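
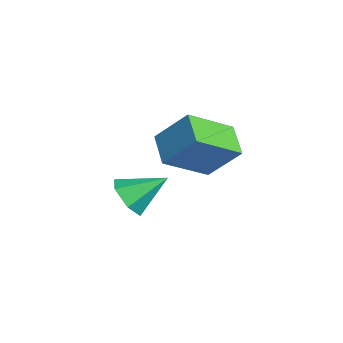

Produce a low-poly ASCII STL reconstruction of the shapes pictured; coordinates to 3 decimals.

solid 
facet normal -0.377 -0.567 -0.733
outer loop
vertex -1.724 2.437 -1.353
vertex -2.903 2.484 -0.782
vertex -2.164 4.076 -2.394
endloop
endfacet
facet normal 0.899 -0.036 -0.436
outer loop
vertex -1.537 5.016 -1.178
vertex -1.724 2.437 -1.353
vertex -2.164 4.076 -2.394
endloop
endfacet
facet normal -0.377 -0.567 -0.733
outer loop
vertex -2.164 4.076 -2.394
vertex -2.903 2.484 -0.782
vertex -3.342 4.122 -1.823
endloop
endfacet
facet normal -0.221 0.823 -0.523
outer loop
vertex -3.342 4.122 -1.823
vertex -1.537 5.016 -1.178
vertex -2.164 4.076 -2.394
endloop
endfacet
facet normal 0.220 -0.823 0.523
outer loop
vertex -1.724 2.437 -1.353
vertex -2.276 3.424 0.434
vertex -2.903 2.484 -0.782
endloop
endfacet
facet normal 0.900 -0.036 -0.435
outer loop
vertex -1.098 3.378 -0.137
vertex -1.724 2.437 -1.353
vertex -1.537 5.016 -1.178
endloop
endfacet
facet normal 0.221 -0.823 0.523
outer loop
vertex -1.098 3.378 -0.137
vertex -2.276 3.424 0.434
vertex -1.724 2.437 -1.353
endloop
endfacet
facet normal -0.899 0.036 0.436
outer loop
vertex -2.903 2.484 -0.782
vertex -2.276 3.424 0.434
vertex -3.342 4.122 -1.823
endloop
endfacet
facet normal -0.221 0.823 -0.523
outer loop
vertex -2.716 5.063 -0.607
vertex -1.537 5.016 -1.178
vertex -3.342 4.122 -1.823
endloop
endfacet
facet normal -0.899 0.035 0.436
outer loop
vertex -3.342 4.122 -1.823
vertex -2.276 3.424 0.434
vertex -2.716 5.063 -0.607
endloop
endfacet
facet normal 0.377 0.567 0.732
outer loop
vertex -2.716 5.063 -0.607
vertex -1.098 3.378 -0.137
vertex -1.537 5.016 -1.178
endloop
endfacet
facet normal 0.377 0.567 0.733
outer loop
vertex -2.276 3.424 0.434
vertex -1.098 3.378 -0.137
vertex -2.716 5.063 -0.607
endloop
endfacet
facet normal -0.135 -0.827 -0.546
outer loop
vertex 1.616 0.89 -1.492
vertex 1.102 0.62 -0.956
vertex 0.847 1.061 -1.56
endloop
endfacet
facet normal 0.229 0.822 -0.521
outer loop
vertex 1.616 0.89 -1.492
vertex 0.847 1.061 -1.56
vertex 1.298 1.82 -0.164
endloop
endfacet
facet normal -0.136 -0.827 -0.546
outer loop
vertex 0.847 1.061 -1.56
vertex 1.102 0.62 -0.956
vertex 0.334 0.791 -1.024
endloop
endfacet
facet normal -0.619 0.756 -0.211
outer loop
vertex 0.847 1.061 -1.56
vertex 0.334 0.791 -1.024
vertex 1.298 1.82 -0.164
endloop
endfacet
facet normal -0.136 -0.827 -0.546
outer loop
vertex 0.334 0.791 -1.024
vertex 1.102 0.62 -0.956
vertex 0.589 0.35 -0.42
endloop
endfacet
facet normal -0.790 0.286 0.543
outer loop
vertex 0.334 0.791 -1.024
vertex 0.589 0.35 -0.42
vertex 1.298 1.82 -0.164
endloop
endfacet
facet normal -0.134 -0.827 -0.545
outer loop
vertex 0.589 0.35 -0.42
vertex 1.102 0.62 -0.956
vertex 1.357 0.18 -0.351
endloop
endfacet
facet normal -0.114 -0.117 0.987
outer loop
vertex 0.589 0.35 -0.42
vertex 1.357 0.18 -0.351
vertex 1.298 1.82 -0.164
endloop
endfacet
facet normal -0.135 -0.828 -0.545
outer loop
vertex 1.357 0.18 -0.351
vertex 1.102 0.62 -0.956
vertex 1.87 0.45 -0.888
endloop
endfacet
facet normal 0.735 -0.051 0.676
outer loop
vertex 1.357 0.18 -0.351
vertex 1.87 0.45 -0.888
vertex 1.298 1.82 -0.164
endloop
endfacet
facet normal -0.135 -0.827 -0.546
outer loop
vertex 1.87 0.45 -0.888
vertex 1.102 0.62 -0.956
vertex 1.616 0.89 -1.492
endloop
endfacet
facet normal 0.905 0.418 -0.076
outer loop
vertex 1.87 0.45 -0.888
vertex 1.616 0.89 -1.492
vertex 1.298 1.82 -0.164
endloop
endfacet

endsolid


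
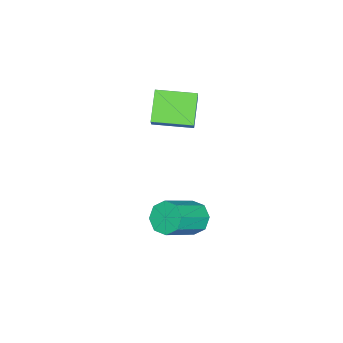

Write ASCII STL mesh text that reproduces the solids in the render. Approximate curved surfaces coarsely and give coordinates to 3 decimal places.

solid 
facet normal -0.598 -0.210 -0.773
outer loop
vertex -3.826 -2.528 2.653
vertex -4.349 -0.662 2.55
vertex -2.506 -2.219 1.548
endloop
endfacet
facet normal 0.269 -0.962 0.052
outer loop
vertex -1.931 -2.018 2.29
vertex -3.826 -2.528 2.653
vertex -2.506 -2.219 1.548
endloop
endfacet
facet normal -0.598 -0.211 -0.773
outer loop
vertex -2.506 -2.219 1.548
vertex -4.349 -0.662 2.55
vertex -3.028 -0.354 1.444
endloop
endfacet
facet normal 0.754 0.176 -0.632
outer loop
vertex -3.028 -0.354 1.444
vertex -1.931 -2.018 2.29
vertex -2.506 -2.219 1.548
endloop
endfacet
facet normal -0.754 -0.177 0.632
outer loop
vertex -3.826 -2.528 2.653
vertex -3.774 -0.461 3.292
vertex -4.349 -0.662 2.55
endloop
endfacet
facet normal 0.269 -0.962 0.054
outer loop
vertex -3.252 -2.326 3.396
vertex -3.826 -2.528 2.653
vertex -1.931 -2.018 2.29
endloop
endfacet
facet normal -0.755 -0.176 0.631
outer loop
vertex -3.252 -2.326 3.396
vertex -3.774 -0.461 3.292
vertex -3.826 -2.528 2.653
endloop
endfacet
facet normal -0.268 0.962 -0.053
outer loop
vertex -4.349 -0.662 2.55
vertex -3.774 -0.461 3.292
vertex -3.028 -0.354 1.444
endloop
endfacet
facet normal 0.755 0.177 -0.631
outer loop
vertex -2.454 -0.152 2.187
vertex -1.931 -2.018 2.29
vertex -3.028 -0.354 1.444
endloop
endfacet
facet normal -0.270 0.962 -0.053
outer loop
vertex -3.028 -0.354 1.444
vertex -3.774 -0.461 3.292
vertex -2.454 -0.152 2.187
endloop
endfacet
facet normal 0.598 0.210 0.773
outer loop
vertex -2.454 -0.152 2.187
vertex -3.252 -2.326 3.396
vertex -1.931 -2.018 2.29
endloop
endfacet
facet normal 0.598 0.211 0.773
outer loop
vertex -3.774 -0.461 3.292
vertex -3.252 -2.326 3.396
vertex -2.454 -0.152 2.187
endloop
endfacet
facet normal -0.740 0.340 -0.580
outer loop
vertex -0.901 -0.099 -4.165
vertex -1.284 0.289 -3.449
vertex -0.682 0.547 -4.066
endloop
endfacet
facet normal 0.592 -0.078 -0.802
outer loop
vertex -0.901 -0.099 -4.165
vertex -0.682 0.547 -4.066
vertex 0.707 -0.836 -2.908
endloop
endfacet
facet normal 0.592 -0.077 -0.802
outer loop
vertex 0.707 -0.836 -2.908
vertex -0.682 0.547 -4.066
vertex 0.925 -0.19 -2.809
endloop
endfacet
facet normal 0.741 -0.339 0.579
outer loop
vertex 0.707 -0.836 -2.908
vertex 0.925 -0.19 -2.809
vertex 0.324 -0.449 -2.191
endloop
endfacet
facet normal -0.740 0.340 -0.580
outer loop
vertex -0.682 0.547 -4.066
vertex -1.284 0.289 -3.449
vertex -0.816 1.041 -3.605
endloop
endfacet
facet normal 0.643 0.608 -0.465
outer loop
vertex -0.682 0.547 -4.066
vertex -0.816 1.041 -3.605
vertex 0.925 -0.19 -2.809
endloop
endfacet
facet normal 0.643 0.608 -0.466
outer loop
vertex 0.925 -0.19 -2.809
vertex -0.816 1.041 -3.605
vertex 0.792 0.304 -2.348
endloop
endfacet
facet normal 0.741 -0.340 0.578
outer loop
vertex 0.925 -0.19 -2.809
vertex 0.792 0.304 -2.348
vertex 0.324 -0.449 -2.191
endloop
endfacet
facet normal -0.740 0.340 -0.580
outer loop
vertex -0.816 1.041 -3.605
vertex -1.284 0.289 -3.449
vertex -1.224 1.095 -3.053
endloop
endfacet
facet normal 0.318 0.937 0.143
outer loop
vertex -0.816 1.041 -3.605
vertex -1.224 1.095 -3.053
vertex 0.792 0.304 -2.348
endloop
endfacet
facet normal 0.317 0.937 0.144
outer loop
vertex 0.792 0.304 -2.348
vertex -1.224 1.095 -3.053
vertex 0.384 0.357 -1.795
endloop
endfacet
facet normal 0.741 -0.340 0.579
outer loop
vertex 0.792 0.304 -2.348
vertex 0.384 0.357 -1.795
vertex 0.324 -0.449 -2.191
endloop
endfacet
facet normal -0.741 0.340 -0.579
outer loop
vertex -1.224 1.095 -3.053
vertex -1.284 0.289 -3.449
vertex -1.667 0.676 -2.732
endloop
endfacet
facet normal -0.194 0.718 0.669
outer loop
vertex -1.224 1.095 -3.053
vertex -1.667 0.676 -2.732
vertex 0.384 0.357 -1.795
endloop
endfacet
facet normal -0.194 0.718 0.669
outer loop
vertex 0.384 0.357 -1.795
vertex -1.667 0.676 -2.732
vertex -0.059 -0.061 -1.475
endloop
endfacet
facet normal 0.740 -0.340 0.580
outer loop
vertex 0.384 0.357 -1.795
vertex -0.059 -0.061 -1.475
vertex 0.324 -0.449 -2.191
endloop
endfacet
facet normal -0.741 0.339 -0.579
outer loop
vertex -1.667 0.676 -2.732
vertex -1.284 0.289 -3.449
vertex -1.885 0.03 -2.831
endloop
endfacet
facet normal -0.592 0.077 0.802
outer loop
vertex -1.667 0.676 -2.732
vertex -1.885 0.03 -2.831
vertex -0.059 -0.061 -1.475
endloop
endfacet
facet normal -0.592 0.078 0.802
outer loop
vertex -0.059 -0.061 -1.475
vertex -1.885 0.03 -2.831
vertex -0.278 -0.707 -1.574
endloop
endfacet
facet normal 0.740 -0.340 0.580
outer loop
vertex -0.059 -0.061 -1.475
vertex -0.278 -0.707 -1.574
vertex 0.324 -0.449 -2.191
endloop
endfacet
facet normal -0.741 0.340 -0.578
outer loop
vertex -1.885 0.03 -2.831
vertex -1.284 0.289 -3.449
vertex -1.752 -0.464 -3.292
endloop
endfacet
facet normal -0.643 -0.608 0.466
outer loop
vertex -1.885 0.03 -2.831
vertex -1.752 -0.464 -3.292
vertex -0.278 -0.707 -1.574
endloop
endfacet
facet normal -0.643 -0.609 0.465
outer loop
vertex -0.278 -0.707 -1.574
vertex -1.752 -0.464 -3.292
vertex -0.144 -1.201 -2.035
endloop
endfacet
facet normal 0.740 -0.340 0.580
outer loop
vertex -0.278 -0.707 -1.574
vertex -0.144 -1.201 -2.035
vertex 0.324 -0.449 -2.191
endloop
endfacet
facet normal -0.741 0.340 -0.579
outer loop
vertex -1.752 -0.464 -3.292
vertex -1.284 0.289 -3.449
vertex -1.344 -0.517 -3.845
endloop
endfacet
facet normal -0.317 -0.937 -0.144
outer loop
vertex -1.752 -0.464 -3.292
vertex -1.344 -0.517 -3.845
vertex -0.144 -1.201 -2.035
endloop
endfacet
facet normal -0.318 -0.937 -0.143
outer loop
vertex -0.144 -1.201 -2.035
vertex -1.344 -0.517 -3.845
vertex 0.264 -1.255 -2.587
endloop
endfacet
facet normal 0.740 -0.340 0.580
outer loop
vertex -0.144 -1.201 -2.035
vertex 0.264 -1.255 -2.587
vertex 0.324 -0.449 -2.191
endloop
endfacet
facet normal -0.740 0.340 -0.580
outer loop
vertex -1.344 -0.517 -3.845
vertex -1.284 0.289 -3.449
vertex -0.901 -0.099 -4.165
endloop
endfacet
facet normal 0.194 -0.718 -0.669
outer loop
vertex -1.344 -0.517 -3.845
vertex -0.901 -0.099 -4.165
vertex 0.264 -1.255 -2.587
endloop
endfacet
facet normal 0.194 -0.718 -0.669
outer loop
vertex 0.264 -1.255 -2.587
vertex -0.901 -0.099 -4.165
vertex 0.707 -0.836 -2.908
endloop
endfacet
facet normal 0.741 -0.340 0.579
outer loop
vertex 0.264 -1.255 -2.587
vertex 0.707 -0.836 -2.908
vertex 0.324 -0.449 -2.191
endloop
endfacet

endsolid


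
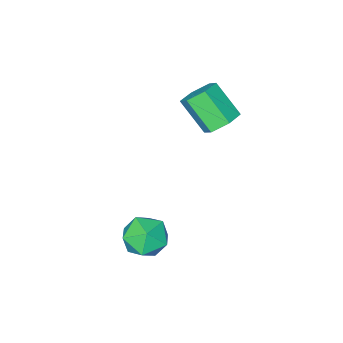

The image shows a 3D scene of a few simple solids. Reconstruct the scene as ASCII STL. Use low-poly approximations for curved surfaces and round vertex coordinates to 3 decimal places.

solid 
facet normal -0.157 0.689 -0.708
outer loop
vertex -2.273 1.725 2.853
vertex -2.957 2.061 3.332
vertex -2.123 2.377 3.454
endloop
endfacet
facet normal 0.973 -0.013 -0.229
outer loop
vertex -2.273 1.725 2.853
vertex -2.123 2.377 3.454
vertex -1.98 0.443 4.168
endloop
endfacet
facet normal 0.973 -0.013 -0.229
outer loop
vertex -1.98 0.443 4.168
vertex -2.123 2.377 3.454
vertex -1.83 1.095 4.77
endloop
endfacet
facet normal 0.158 -0.689 0.707
outer loop
vertex -1.98 0.443 4.168
vertex -1.83 1.095 4.77
vertex -2.663 0.779 4.648
endloop
endfacet
facet normal -0.158 0.689 -0.707
outer loop
vertex -2.123 2.377 3.454
vertex -2.957 2.061 3.332
vertex -2.806 2.713 3.934
endloop
endfacet
facet normal 0.632 0.621 0.464
outer loop
vertex -2.123 2.377 3.454
vertex -2.806 2.713 3.934
vertex -1.83 1.095 4.77
endloop
endfacet
facet normal 0.632 0.621 0.464
outer loop
vertex -1.83 1.095 4.77
vertex -2.806 2.713 3.934
vertex -2.513 1.431 5.25
endloop
endfacet
facet normal 0.158 -0.689 0.707
outer loop
vertex -1.83 1.095 4.77
vertex -2.513 1.431 5.25
vertex -2.663 0.779 4.648
endloop
endfacet
facet normal -0.158 0.689 -0.707
outer loop
vertex -2.806 2.713 3.934
vertex -2.957 2.061 3.332
vertex -3.64 2.397 3.812
endloop
endfacet
facet normal -0.342 0.634 0.694
outer loop
vertex -2.806 2.713 3.934
vertex -3.64 2.397 3.812
vertex -2.513 1.431 5.25
endloop
endfacet
facet normal -0.342 0.633 0.694
outer loop
vertex -2.513 1.431 5.25
vertex -3.64 2.397 3.812
vertex -3.347 1.115 5.127
endloop
endfacet
facet normal 0.157 -0.689 0.707
outer loop
vertex -2.513 1.431 5.25
vertex -3.347 1.115 5.127
vertex -2.663 0.779 4.648
endloop
endfacet
facet normal -0.158 0.689 -0.707
outer loop
vertex -3.64 2.397 3.812
vertex -2.957 2.061 3.332
vertex -3.79 1.745 3.21
endloop
endfacet
facet normal -0.973 0.012 0.229
outer loop
vertex -3.64 2.397 3.812
vertex -3.79 1.745 3.21
vertex -3.347 1.115 5.127
endloop
endfacet
facet normal -0.973 0.013 0.229
outer loop
vertex -3.347 1.115 5.127
vertex -3.79 1.745 3.21
vertex -3.497 0.463 4.526
endloop
endfacet
facet normal 0.157 -0.689 0.708
outer loop
vertex -3.347 1.115 5.127
vertex -3.497 0.463 4.526
vertex -2.663 0.779 4.648
endloop
endfacet
facet normal -0.158 0.689 -0.707
outer loop
vertex -3.79 1.745 3.21
vertex -2.957 2.061 3.332
vertex -3.107 1.409 2.73
endloop
endfacet
facet normal -0.632 -0.621 -0.464
outer loop
vertex -3.79 1.745 3.21
vertex -3.107 1.409 2.73
vertex -3.497 0.463 4.526
endloop
endfacet
facet normal -0.632 -0.621 -0.464
outer loop
vertex -3.497 0.463 4.526
vertex -3.107 1.409 2.73
vertex -2.814 0.127 4.046
endloop
endfacet
facet normal 0.158 -0.689 0.707
outer loop
vertex -3.497 0.463 4.526
vertex -2.814 0.127 4.046
vertex -2.663 0.779 4.648
endloop
endfacet
facet normal -0.157 0.689 -0.707
outer loop
vertex -3.107 1.409 2.73
vertex -2.957 2.061 3.332
vertex -2.273 1.725 2.853
endloop
endfacet
facet normal 0.342 -0.634 -0.694
outer loop
vertex -3.107 1.409 2.73
vertex -2.273 1.725 2.853
vertex -2.814 0.127 4.046
endloop
endfacet
facet normal 0.342 -0.634 -0.694
outer loop
vertex -2.814 0.127 4.046
vertex -2.273 1.725 2.853
vertex -1.98 0.443 4.168
endloop
endfacet
facet normal 0.158 -0.689 0.707
outer loop
vertex -2.814 0.127 4.046
vertex -1.98 0.443 4.168
vertex -2.663 0.779 4.648
endloop
endfacet
facet normal -0.966 -0.150 0.210
outer loop
vertex 1.101 3.704 -0.496
vertex 1.36 2.747 0.014
vertex 1.338 3.7 0.593
endloop
endfacet
facet normal -0.818 0.547 0.180
outer loop
vertex 1.101 3.704 -0.496
vertex 1.338 3.7 0.593
vertex 1.736 4.51 -0.061
endloop
endfacet
facet normal -0.554 0.689 -0.468
outer loop
vertex 1.101 3.704 -0.496
vertex 1.736 4.51 -0.061
vertex 2.004 4.058 -1.044
endloop
endfacet
facet normal -0.540 0.080 -0.838
outer loop
vertex 1.101 3.704 -0.496
vertex 2.004 4.058 -1.044
vertex 1.772 2.969 -0.998
endloop
endfacet
facet normal -0.795 -0.439 -0.420
outer loop
vertex 1.101 3.704 -0.496
vertex 1.772 2.969 -0.998
vertex 1.36 2.747 0.014
endloop
endfacet
facet normal -0.308 0.685 0.661
outer loop
vertex 1.736 4.51 -0.061
vertex 1.338 3.7 0.593
vertex 2.388 4.051 0.718
endloop
endfacet
facet normal -0.548 -0.443 0.709
outer loop
vertex 1.338 3.7 0.593
vertex 1.36 2.747 0.014
vertex 2.156 2.962 0.764
endloop
endfacet
facet normal -0.271 -0.911 -0.310
outer loop
vertex 1.36 2.747 0.014
vertex 1.772 2.969 -0.998
vertex 2.424 2.51 -0.219
endloop
endfacet
facet normal 0.142 -0.072 -0.987
outer loop
vertex 1.772 2.969 -0.998
vertex 2.004 4.058 -1.044
vertex 2.822 3.32 -0.873
endloop
endfacet
facet normal 0.119 0.914 -0.388
outer loop
vertex 2.004 4.058 -1.044
vertex 1.736 4.51 -0.061
vertex 2.8 4.273 -0.294
endloop
endfacet
facet normal 0.540 -0.080 0.838
outer loop
vertex 3.059 3.316 0.216
vertex 2.388 4.051 0.718
vertex 2.156 2.962 0.764
endloop
endfacet
facet normal 0.554 -0.689 0.468
outer loop
vertex 3.059 3.316 0.216
vertex 2.156 2.962 0.764
vertex 2.424 2.51 -0.219
endloop
endfacet
facet normal 0.818 -0.547 -0.180
outer loop
vertex 3.059 3.316 0.216
vertex 2.424 2.51 -0.219
vertex 2.822 3.32 -0.873
endloop
endfacet
facet normal 0.966 0.150 -0.210
outer loop
vertex 3.059 3.316 0.216
vertex 2.822 3.32 -0.873
vertex 2.8 4.273 -0.294
endloop
endfacet
facet normal 0.795 0.439 0.420
outer loop
vertex 3.059 3.316 0.216
vertex 2.8 4.273 -0.294
vertex 2.388 4.051 0.718
endloop
endfacet
facet normal -0.142 0.072 0.987
outer loop
vertex 2.156 2.962 0.764
vertex 2.388 4.051 0.718
vertex 1.338 3.7 0.593
endloop
endfacet
facet normal -0.119 -0.914 0.388
outer loop
vertex 2.424 2.51 -0.219
vertex 2.156 2.962 0.764
vertex 1.36 2.747 0.014
endloop
endfacet
facet normal 0.308 -0.685 -0.661
outer loop
vertex 2.822 3.32 -0.873
vertex 2.424 2.51 -0.219
vertex 1.772 2.969 -0.998
endloop
endfacet
facet normal 0.548 0.443 -0.709
outer loop
vertex 2.8 4.273 -0.294
vertex 2.822 3.32 -0.873
vertex 2.004 4.058 -1.044
endloop
endfacet
facet normal 0.271 0.911 0.310
outer loop
vertex 2.388 4.051 0.718
vertex 2.8 4.273 -0.294
vertex 1.736 4.51 -0.061
endloop
endfacet

endsolid


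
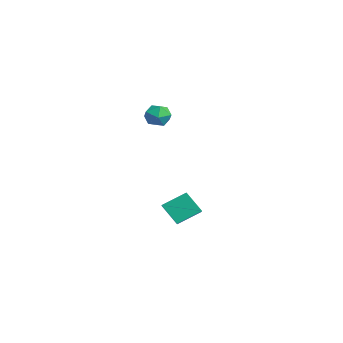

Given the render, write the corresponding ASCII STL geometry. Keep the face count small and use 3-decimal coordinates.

solid 
facet normal -0.865 0.286 -0.412
outer loop
vertex 0.04 3.072 -4.073
vertex 0.117 4.472 -3.263
vertex 0.808 3.708 -5.246
endloop
endfacet
facet normal -0.048 -0.865 -0.500
outer loop
vertex 2.383 3.188 -4.497
vertex 0.04 3.072 -4.073
vertex 0.808 3.708 -5.246
endloop
endfacet
facet normal -0.865 0.286 -0.412
outer loop
vertex 0.808 3.708 -5.246
vertex 0.117 4.472 -3.263
vertex 0.885 5.109 -4.436
endloop
endfacet
facet normal 0.499 0.413 -0.762
outer loop
vertex 0.885 5.109 -4.436
vertex 2.383 3.188 -4.497
vertex 0.808 3.708 -5.246
endloop
endfacet
facet normal -0.499 -0.413 0.762
outer loop
vertex 0.04 3.072 -4.073
vertex 1.692 3.952 -2.514
vertex 0.117 4.472 -3.263
endloop
endfacet
facet normal -0.048 -0.864 -0.501
outer loop
vertex 1.615 2.551 -3.324
vertex 0.04 3.072 -4.073
vertex 2.383 3.188 -4.497
endloop
endfacet
facet normal -0.499 -0.413 0.762
outer loop
vertex 1.615 2.551 -3.324
vertex 1.692 3.952 -2.514
vertex 0.04 3.072 -4.073
endloop
endfacet
facet normal 0.047 0.864 0.500
outer loop
vertex 0.117 4.472 -3.263
vertex 1.692 3.952 -2.514
vertex 0.885 5.109 -4.436
endloop
endfacet
facet normal 0.499 0.413 -0.762
outer loop
vertex 2.46 4.588 -3.687
vertex 2.383 3.188 -4.497
vertex 0.885 5.109 -4.436
endloop
endfacet
facet normal 0.048 0.865 0.500
outer loop
vertex 0.885 5.109 -4.436
vertex 1.692 3.952 -2.514
vertex 2.46 4.588 -3.687
endloop
endfacet
facet normal 0.865 -0.286 0.412
outer loop
vertex 2.46 4.588 -3.687
vertex 1.615 2.551 -3.324
vertex 2.383 3.188 -4.497
endloop
endfacet
facet normal 0.865 -0.286 0.412
outer loop
vertex 1.692 3.952 -2.514
vertex 1.615 2.551 -3.324
vertex 2.46 4.588 -3.687
endloop
endfacet
facet normal -0.269 0.258 0.928
outer loop
vertex 0.526 3.24 3.558
vertex 0.268 2.431 3.708
vertex 1.081 2.663 3.879
endloop
endfacet
facet normal 0.278 0.657 0.701
outer loop
vertex 0.526 3.24 3.558
vertex 1.081 2.663 3.879
vertex 1.336 3.211 3.264
endloop
endfacet
facet normal 0.074 0.992 0.105
outer loop
vertex 0.526 3.24 3.558
vertex 1.336 3.211 3.264
vertex 0.681 3.318 2.714
endloop
endfacet
facet normal -0.600 0.799 -0.036
outer loop
vertex 0.526 3.24 3.558
vertex 0.681 3.318 2.714
vertex 0.021 2.835 2.988
endloop
endfacet
facet normal -0.811 0.346 0.472
outer loop
vertex 0.526 3.24 3.558
vertex 0.021 2.835 2.988
vertex 0.268 2.431 3.708
endloop
endfacet
facet normal 0.816 0.219 0.534
outer loop
vertex 1.336 3.211 3.264
vertex 1.081 2.663 3.879
vertex 1.579 2.385 3.232
endloop
endfacet
facet normal -0.068 -0.427 0.901
outer loop
vertex 1.081 2.663 3.879
vertex 0.268 2.431 3.708
vertex 0.919 1.902 3.506
endloop
endfacet
facet normal -0.945 -0.284 0.165
outer loop
vertex 0.268 2.431 3.708
vertex 0.021 2.835 2.988
vertex 0.264 2.009 2.956
endloop
endfacet
facet normal -0.603 0.451 -0.658
outer loop
vertex 0.021 2.835 2.988
vertex 0.681 3.318 2.714
vertex 0.519 2.557 2.341
endloop
endfacet
facet normal 0.485 0.761 -0.430
outer loop
vertex 0.681 3.318 2.714
vertex 1.336 3.211 3.264
vertex 1.332 2.789 2.512
endloop
endfacet
facet normal 0.600 -0.799 0.036
outer loop
vertex 1.074 1.98 2.662
vertex 1.579 2.385 3.232
vertex 0.919 1.902 3.506
endloop
endfacet
facet normal -0.074 -0.992 -0.105
outer loop
vertex 1.074 1.98 2.662
vertex 0.919 1.902 3.506
vertex 0.264 2.009 2.956
endloop
endfacet
facet normal -0.278 -0.657 -0.701
outer loop
vertex 1.074 1.98 2.662
vertex 0.264 2.009 2.956
vertex 0.519 2.557 2.341
endloop
endfacet
facet normal 0.269 -0.258 -0.928
outer loop
vertex 1.074 1.98 2.662
vertex 0.519 2.557 2.341
vertex 1.332 2.789 2.512
endloop
endfacet
facet normal 0.811 -0.346 -0.472
outer loop
vertex 1.074 1.98 2.662
vertex 1.332 2.789 2.512
vertex 1.579 2.385 3.232
endloop
endfacet
facet normal 0.603 -0.451 0.658
outer loop
vertex 0.919 1.902 3.506
vertex 1.579 2.385 3.232
vertex 1.081 2.663 3.879
endloop
endfacet
facet normal -0.485 -0.761 0.430
outer loop
vertex 0.264 2.009 2.956
vertex 0.919 1.902 3.506
vertex 0.268 2.431 3.708
endloop
endfacet
facet normal -0.816 -0.219 -0.534
outer loop
vertex 0.519 2.557 2.341
vertex 0.264 2.009 2.956
vertex 0.021 2.835 2.988
endloop
endfacet
facet normal 0.068 0.427 -0.901
outer loop
vertex 1.332 2.789 2.512
vertex 0.519 2.557 2.341
vertex 0.681 3.318 2.714
endloop
endfacet
facet normal 0.945 0.284 -0.165
outer loop
vertex 1.579 2.385 3.232
vertex 1.332 2.789 2.512
vertex 1.336 3.211 3.264
endloop
endfacet

endsolid


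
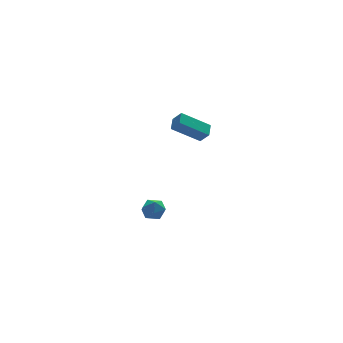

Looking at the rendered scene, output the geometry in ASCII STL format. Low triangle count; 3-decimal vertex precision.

solid 
facet normal -0.381 0.540 -0.751
outer loop
vertex 0.97 0.158 4.109
vertex 2.557 -0.261 3.003
vertex 0.555 -0.575 3.792
endloop
endfacet
facet normal -0.801 0.212 0.560
outer loop
vertex 0.883 -1.039 4.437
vertex 0.97 0.158 4.109
vertex 0.555 -0.575 3.792
endloop
endfacet
facet normal -0.381 0.540 -0.750
outer loop
vertex 0.555 -0.575 3.792
vertex 2.557 -0.261 3.003
vertex 2.143 -0.994 2.685
endloop
endfacet
facet normal -0.460 -0.815 -0.352
outer loop
vertex 2.143 -0.994 2.685
vertex 0.883 -1.039 4.437
vertex 0.555 -0.575 3.792
endloop
endfacet
facet normal 0.460 0.815 0.352
outer loop
vertex 0.97 0.158 4.109
vertex 2.885 -0.725 3.648
vertex 2.557 -0.261 3.003
endloop
endfacet
facet normal -0.803 0.211 0.558
outer loop
vertex 1.297 -0.306 4.755
vertex 0.97 0.158 4.109
vertex 0.883 -1.039 4.437
endloop
endfacet
facet normal 0.460 0.815 0.352
outer loop
vertex 1.297 -0.306 4.755
vertex 2.885 -0.725 3.648
vertex 0.97 0.158 4.109
endloop
endfacet
facet normal 0.802 -0.210 -0.559
outer loop
vertex 2.557 -0.261 3.003
vertex 2.885 -0.725 3.648
vertex 2.143 -0.994 2.685
endloop
endfacet
facet normal -0.461 -0.815 -0.352
outer loop
vertex 2.47 -1.458 3.331
vertex 0.883 -1.039 4.437
vertex 2.143 -0.994 2.685
endloop
endfacet
facet normal 0.802 -0.212 -0.558
outer loop
vertex 2.143 -0.994 2.685
vertex 2.885 -0.725 3.648
vertex 2.47 -1.458 3.331
endloop
endfacet
facet normal 0.380 -0.540 0.751
outer loop
vertex 2.47 -1.458 3.331
vertex 1.297 -0.306 4.755
vertex 0.883 -1.039 4.437
endloop
endfacet
facet normal 0.381 -0.540 0.751
outer loop
vertex 2.885 -0.725 3.648
vertex 1.297 -0.306 4.755
vertex 2.47 -1.458 3.331
endloop
endfacet
facet normal 0.247 0.313 0.917
outer loop
vertex 0.22 2.125 -3.433
vertex 0.375 1.351 -3.211
vertex 0.973 1.814 -3.53
endloop
endfacet
facet normal 0.391 0.813 0.431
outer loop
vertex 0.22 2.125 -3.433
vertex 0.973 1.814 -3.53
vertex 0.645 2.283 -4.117
endloop
endfacet
facet normal -0.215 0.972 0.091
outer loop
vertex 0.22 2.125 -3.433
vertex 0.645 2.283 -4.117
vertex -0.155 2.11 -4.162
endloop
endfacet
facet normal -0.736 0.570 0.367
outer loop
vertex 0.22 2.125 -3.433
vertex -0.155 2.11 -4.162
vertex -0.322 1.534 -3.602
endloop
endfacet
facet normal -0.450 0.162 0.878
outer loop
vertex 0.22 2.125 -3.433
vertex -0.322 1.534 -3.602
vertex 0.375 1.351 -3.211
endloop
endfacet
facet normal 0.844 0.534 -0.045
outer loop
vertex 0.645 2.283 -4.117
vertex 0.973 1.814 -3.53
vertex 1.062 1.606 -4.318
endloop
endfacet
facet normal 0.610 -0.277 0.742
outer loop
vertex 0.973 1.814 -3.53
vertex 0.375 1.351 -3.211
vertex 0.895 1.03 -3.758
endloop
endfacet
facet normal -0.518 -0.520 0.679
outer loop
vertex 0.375 1.351 -3.211
vertex -0.322 1.534 -3.602
vertex 0.095 0.857 -3.803
endloop
endfacet
facet normal -0.979 0.140 -0.148
outer loop
vertex -0.322 1.534 -3.602
vertex -0.155 2.11 -4.162
vertex -0.233 1.326 -4.39
endloop
endfacet
facet normal -0.138 0.792 -0.595
outer loop
vertex -0.155 2.11 -4.162
vertex 0.645 2.283 -4.117
vertex 0.365 1.789 -4.709
endloop
endfacet
facet normal 0.736 -0.570 -0.367
outer loop
vertex 0.52 1.015 -4.487
vertex 1.062 1.606 -4.318
vertex 0.895 1.03 -3.758
endloop
endfacet
facet normal 0.215 -0.972 -0.091
outer loop
vertex 0.52 1.015 -4.487
vertex 0.895 1.03 -3.758
vertex 0.095 0.857 -3.803
endloop
endfacet
facet normal -0.391 -0.813 -0.431
outer loop
vertex 0.52 1.015 -4.487
vertex 0.095 0.857 -3.803
vertex -0.233 1.326 -4.39
endloop
endfacet
facet normal -0.247 -0.313 -0.917
outer loop
vertex 0.52 1.015 -4.487
vertex -0.233 1.326 -4.39
vertex 0.365 1.789 -4.709
endloop
endfacet
facet normal 0.450 -0.162 -0.878
outer loop
vertex 0.52 1.015 -4.487
vertex 0.365 1.789 -4.709
vertex 1.062 1.606 -4.318
endloop
endfacet
facet normal 0.979 -0.140 0.148
outer loop
vertex 0.895 1.03 -3.758
vertex 1.062 1.606 -4.318
vertex 0.973 1.814 -3.53
endloop
endfacet
facet normal 0.138 -0.792 0.595
outer loop
vertex 0.095 0.857 -3.803
vertex 0.895 1.03 -3.758
vertex 0.375 1.351 -3.211
endloop
endfacet
facet normal -0.844 -0.534 0.045
outer loop
vertex -0.233 1.326 -4.39
vertex 0.095 0.857 -3.803
vertex -0.322 1.534 -3.602
endloop
endfacet
facet normal -0.610 0.277 -0.742
outer loop
vertex 0.365 1.789 -4.709
vertex -0.233 1.326 -4.39
vertex -0.155 2.11 -4.162
endloop
endfacet
facet normal 0.518 0.520 -0.679
outer loop
vertex 1.062 1.606 -4.318
vertex 0.365 1.789 -4.709
vertex 0.645 2.283 -4.117
endloop
endfacet

endsolid


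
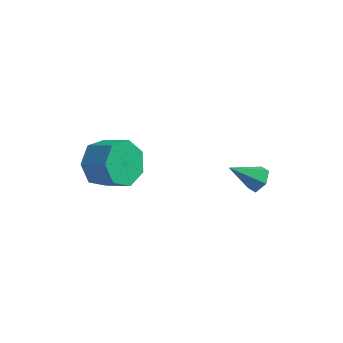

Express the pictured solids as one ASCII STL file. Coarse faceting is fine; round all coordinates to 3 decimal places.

solid 
facet normal -0.887 0.124 -0.445
outer loop
vertex -3.39 -3.315 1.78
vertex -3.78 -2.964 2.654
vertex -3.33 -2.441 1.903
endloop
endfacet
facet normal 0.457 0.093 -0.885
outer loop
vertex -3.39 -3.315 1.78
vertex -3.33 -2.441 1.903
vertex -2.29 -3.468 2.332
endloop
endfacet
facet normal 0.457 0.093 -0.885
outer loop
vertex -2.29 -3.468 2.332
vertex -3.33 -2.441 1.903
vertex -2.23 -2.593 2.455
endloop
endfacet
facet normal 0.887 -0.123 0.445
outer loop
vertex -2.29 -3.468 2.332
vertex -2.23 -2.593 2.455
vertex -2.68 -3.116 3.206
endloop
endfacet
facet normal -0.887 0.124 -0.445
outer loop
vertex -3.33 -2.441 1.903
vertex -3.78 -2.964 2.654
vertex -3.609 -1.96 2.592
endloop
endfacet
facet normal 0.337 0.831 -0.443
outer loop
vertex -3.33 -2.441 1.903
vertex -3.609 -1.96 2.592
vertex -2.23 -2.593 2.455
endloop
endfacet
facet normal 0.338 0.831 -0.442
outer loop
vertex -2.23 -2.593 2.455
vertex -3.609 -1.96 2.592
vertex -2.51 -2.113 3.144
endloop
endfacet
facet normal 0.887 -0.123 0.446
outer loop
vertex -2.23 -2.593 2.455
vertex -2.51 -2.113 3.144
vertex -2.68 -3.116 3.206
endloop
endfacet
facet normal -0.887 0.123 -0.446
outer loop
vertex -3.609 -1.96 2.592
vertex -3.78 -2.964 2.654
vertex -4.017 -2.235 3.327
endloop
endfacet
facet normal -0.036 0.942 0.333
outer loop
vertex -3.609 -1.96 2.592
vertex -4.017 -2.235 3.327
vertex -2.51 -2.113 3.144
endloop
endfacet
facet normal -0.036 0.942 0.333
outer loop
vertex -2.51 -2.113 3.144
vertex -4.017 -2.235 3.327
vertex -2.917 -2.388 3.879
endloop
endfacet
facet normal 0.887 -0.123 0.445
outer loop
vertex -2.51 -2.113 3.144
vertex -2.917 -2.388 3.879
vertex -2.68 -3.116 3.206
endloop
endfacet
facet normal -0.887 0.123 -0.445
outer loop
vertex -4.017 -2.235 3.327
vertex -3.78 -2.964 2.654
vertex -4.246 -3.059 3.556
endloop
endfacet
facet normal -0.382 0.345 0.857
outer loop
vertex -4.017 -2.235 3.327
vertex -4.246 -3.059 3.556
vertex -2.917 -2.388 3.879
endloop
endfacet
facet normal -0.382 0.345 0.857
outer loop
vertex -2.917 -2.388 3.879
vertex -4.246 -3.059 3.556
vertex -3.146 -3.212 4.108
endloop
endfacet
facet normal 0.887 -0.123 0.445
outer loop
vertex -2.917 -2.388 3.879
vertex -3.146 -3.212 4.108
vertex -2.68 -3.116 3.206
endloop
endfacet
facet normal -0.887 0.123 -0.445
outer loop
vertex -4.246 -3.059 3.556
vertex -3.78 -2.964 2.654
vertex -4.124 -3.811 3.106
endloop
endfacet
facet normal -0.441 -0.512 0.737
outer loop
vertex -4.246 -3.059 3.556
vertex -4.124 -3.811 3.106
vertex -3.146 -3.212 4.108
endloop
endfacet
facet normal -0.441 -0.512 0.737
outer loop
vertex -3.146 -3.212 4.108
vertex -4.124 -3.811 3.106
vertex -3.024 -3.964 3.658
endloop
endfacet
facet normal 0.887 -0.123 0.445
outer loop
vertex -3.146 -3.212 4.108
vertex -3.024 -3.964 3.658
vertex -2.68 -3.116 3.206
endloop
endfacet
facet normal -0.887 0.123 -0.445
outer loop
vertex -4.124 -3.811 3.106
vertex -3.78 -2.964 2.654
vertex -3.743 -3.925 2.315
endloop
endfacet
facet normal -0.168 -0.984 0.061
outer loop
vertex -4.124 -3.811 3.106
vertex -3.743 -3.925 2.315
vertex -3.024 -3.964 3.658
endloop
endfacet
facet normal -0.168 -0.984 0.061
outer loop
vertex -3.024 -3.964 3.658
vertex -3.743 -3.925 2.315
vertex -2.643 -4.078 2.867
endloop
endfacet
facet normal 0.887 -0.123 0.445
outer loop
vertex -3.024 -3.964 3.658
vertex -2.643 -4.078 2.867
vertex -2.68 -3.116 3.206
endloop
endfacet
facet normal -0.887 0.123 -0.445
outer loop
vertex -3.743 -3.925 2.315
vertex -3.78 -2.964 2.654
vertex -3.39 -3.315 1.78
endloop
endfacet
facet normal 0.232 -0.714 -0.661
outer loop
vertex -3.743 -3.925 2.315
vertex -3.39 -3.315 1.78
vertex -2.643 -4.078 2.867
endloop
endfacet
facet normal 0.232 -0.714 -0.661
outer loop
vertex -2.643 -4.078 2.867
vertex -3.39 -3.315 1.78
vertex -2.29 -3.468 2.332
endloop
endfacet
facet normal 0.887 -0.123 0.445
outer loop
vertex -2.643 -4.078 2.867
vertex -2.29 -3.468 2.332
vertex -2.68 -3.116 3.206
endloop
endfacet
facet normal 0.637 0.472 -0.610
outer loop
vertex 1.833 -0.756 1.953
vertex 1.376 -0.41 1.743
vertex 1.701 -0.226 2.225
endloop
endfacet
facet normal 0.467 -0.309 0.828
outer loop
vertex 1.833 -0.756 1.953
vertex 1.701 -0.226 2.225
vertex 0.484 -1.07 2.597
endloop
endfacet
facet normal 0.638 0.471 -0.610
outer loop
vertex 1.701 -0.226 2.225
vertex 1.376 -0.41 1.743
vertex 1.245 0.12 2.015
endloop
endfacet
facet normal -0.053 0.466 0.883
outer loop
vertex 1.701 -0.226 2.225
vertex 1.245 0.12 2.015
vertex 0.484 -1.07 2.597
endloop
endfacet
facet normal 0.637 0.471 -0.610
outer loop
vertex 1.245 0.12 2.015
vertex 1.376 -0.41 1.743
vertex 0.919 -0.064 1.533
endloop
endfacet
facet normal -0.745 0.609 0.271
outer loop
vertex 1.245 0.12 2.015
vertex 0.919 -0.064 1.533
vertex 0.484 -1.07 2.597
endloop
endfacet
facet normal 0.637 0.472 -0.610
outer loop
vertex 0.919 -0.064 1.533
vertex 1.376 -0.41 1.743
vertex 1.051 -0.594 1.261
endloop
endfacet
facet normal -0.917 -0.024 -0.398
outer loop
vertex 0.919 -0.064 1.533
vertex 1.051 -0.594 1.261
vertex 0.484 -1.07 2.597
endloop
endfacet
facet normal 0.638 0.471 -0.610
outer loop
vertex 1.051 -0.594 1.261
vertex 1.376 -0.41 1.743
vertex 1.507 -0.94 1.471
endloop
endfacet
facet normal -0.397 -0.798 -0.453
outer loop
vertex 1.051 -0.594 1.261
vertex 1.507 -0.94 1.471
vertex 0.484 -1.07 2.597
endloop
endfacet
facet normal 0.637 0.471 -0.610
outer loop
vertex 1.507 -0.94 1.471
vertex 1.376 -0.41 1.743
vertex 1.833 -0.756 1.953
endloop
endfacet
facet normal 0.295 -0.942 0.160
outer loop
vertex 1.507 -0.94 1.471
vertex 1.833 -0.756 1.953
vertex 0.484 -1.07 2.597
endloop
endfacet

endsolid


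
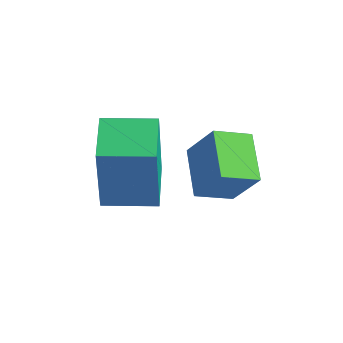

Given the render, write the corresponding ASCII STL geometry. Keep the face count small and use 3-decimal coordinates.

solid 
facet normal -0.518 -0.077 -0.852
outer loop
vertex 0.83 -2.7 3.554
vertex 1.355 -1.993 3.171
vertex 1.652 -3.541 3.13
endloop
endfacet
facet normal -0.547 -0.736 0.400
outer loop
vertex 2.285 -3.447 4.169
vertex 0.83 -2.7 3.554
vertex 1.652 -3.541 3.13
endloop
endfacet
facet normal -0.518 -0.077 -0.852
outer loop
vertex 1.652 -3.541 3.13
vertex 1.355 -1.993 3.171
vertex 2.177 -2.834 2.747
endloop
endfacet
facet normal 0.658 -0.672 -0.340
outer loop
vertex 2.177 -2.834 2.747
vertex 2.285 -3.447 4.169
vertex 1.652 -3.541 3.13
endloop
endfacet
facet normal -0.658 0.672 0.340
outer loop
vertex 0.83 -2.7 3.554
vertex 1.988 -1.899 4.21
vertex 1.355 -1.993 3.171
endloop
endfacet
facet normal -0.547 -0.736 0.400
outer loop
vertex 1.463 -2.606 4.593
vertex 0.83 -2.7 3.554
vertex 2.285 -3.447 4.169
endloop
endfacet
facet normal -0.658 0.672 0.340
outer loop
vertex 1.463 -2.606 4.593
vertex 1.988 -1.899 4.21
vertex 0.83 -2.7 3.554
endloop
endfacet
facet normal 0.547 0.736 -0.400
outer loop
vertex 1.355 -1.993 3.171
vertex 1.988 -1.899 4.21
vertex 2.177 -2.834 2.747
endloop
endfacet
facet normal 0.658 -0.672 -0.340
outer loop
vertex 2.81 -2.74 3.786
vertex 2.285 -3.447 4.169
vertex 2.177 -2.834 2.747
endloop
endfacet
facet normal 0.547 0.736 -0.400
outer loop
vertex 2.177 -2.834 2.747
vertex 1.988 -1.899 4.21
vertex 2.81 -2.74 3.786
endloop
endfacet
facet normal 0.518 0.077 0.852
outer loop
vertex 2.81 -2.74 3.786
vertex 1.463 -2.606 4.593
vertex 2.285 -3.447 4.169
endloop
endfacet
facet normal 0.518 0.077 0.852
outer loop
vertex 1.988 -1.899 4.21
vertex 1.463 -2.606 4.593
vertex 2.81 -2.74 3.786
endloop
endfacet
facet normal -0.572 0.815 0.090
outer loop
vertex -0.726 -3.761 4.642
vertex 0.323 -3.027 4.668
vertex -0.796 -3.587 2.62
endloop
endfacet
facet normal -0.819 -0.573 -0.021
outer loop
vertex -0.103 -4.573 2.512
vertex -0.726 -3.761 4.642
vertex -0.796 -3.587 2.62
endloop
endfacet
facet normal -0.573 0.815 0.090
outer loop
vertex -0.796 -3.587 2.62
vertex 0.323 -3.027 4.668
vertex 0.253 -2.853 2.647
endloop
endfacet
facet normal -0.034 0.085 -0.996
outer loop
vertex 0.253 -2.853 2.647
vertex -0.103 -4.573 2.512
vertex -0.796 -3.587 2.62
endloop
endfacet
facet normal 0.035 -0.085 0.996
outer loop
vertex -0.726 -3.761 4.642
vertex 1.016 -4.013 4.56
vertex 0.323 -3.027 4.668
endloop
endfacet
facet normal -0.819 -0.573 -0.021
outer loop
vertex -0.033 -4.747 4.533
vertex -0.726 -3.761 4.642
vertex -0.103 -4.573 2.512
endloop
endfacet
facet normal 0.034 -0.086 0.996
outer loop
vertex -0.033 -4.747 4.533
vertex 1.016 -4.013 4.56
vertex -0.726 -3.761 4.642
endloop
endfacet
facet normal 0.819 0.573 0.021
outer loop
vertex 0.323 -3.027 4.668
vertex 1.016 -4.013 4.56
vertex 0.253 -2.853 2.647
endloop
endfacet
facet normal -0.035 0.085 -0.996
outer loop
vertex 0.946 -3.839 2.538
vertex -0.103 -4.573 2.512
vertex 0.253 -2.853 2.647
endloop
endfacet
facet normal 0.819 0.573 0.021
outer loop
vertex 0.253 -2.853 2.647
vertex 1.016 -4.013 4.56
vertex 0.946 -3.839 2.538
endloop
endfacet
facet normal 0.572 -0.815 -0.090
outer loop
vertex 0.946 -3.839 2.538
vertex -0.033 -4.747 4.533
vertex -0.103 -4.573 2.512
endloop
endfacet
facet normal 0.573 -0.815 -0.090
outer loop
vertex 1.016 -4.013 4.56
vertex -0.033 -4.747 4.533
vertex 0.946 -3.839 2.538
endloop
endfacet

endsolid


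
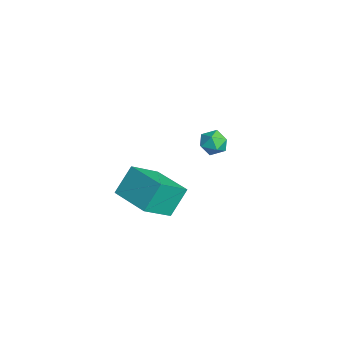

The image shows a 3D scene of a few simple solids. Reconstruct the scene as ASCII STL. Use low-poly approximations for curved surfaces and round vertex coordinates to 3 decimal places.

solid 
facet normal -0.901 -0.433 -0.008
outer loop
vertex 0.871 -1.44 0.171
vertex 0.482 -0.653 1.362
vertex 0.285 -0.203 -0.837
endloop
endfacet
facet normal 0.263 -0.531 -0.805
outer loop
vertex 1.978 0.613 -0.822
vertex 0.871 -1.44 0.171
vertex 0.285 -0.203 -0.837
endloop
endfacet
facet normal -0.901 -0.434 -0.008
outer loop
vertex 0.285 -0.203 -0.837
vertex 0.482 -0.653 1.362
vertex -0.105 0.584 0.354
endloop
endfacet
facet normal -0.345 0.727 -0.593
outer loop
vertex -0.105 0.584 0.354
vertex 1.978 0.613 -0.822
vertex 0.285 -0.203 -0.837
endloop
endfacet
facet normal 0.345 -0.727 0.593
outer loop
vertex 0.871 -1.44 0.171
vertex 2.175 0.163 1.377
vertex 0.482 -0.653 1.362
endloop
endfacet
facet normal 0.263 -0.531 -0.805
outer loop
vertex 2.565 -0.624 0.186
vertex 0.871 -1.44 0.171
vertex 1.978 0.613 -0.822
endloop
endfacet
facet normal 0.345 -0.727 0.593
outer loop
vertex 2.565 -0.624 0.186
vertex 2.175 0.163 1.377
vertex 0.871 -1.44 0.171
endloop
endfacet
facet normal -0.263 0.531 0.805
outer loop
vertex 0.482 -0.653 1.362
vertex 2.175 0.163 1.377
vertex -0.105 0.584 0.354
endloop
endfacet
facet normal -0.345 0.727 -0.593
outer loop
vertex 1.589 1.4 0.369
vertex 1.978 0.613 -0.822
vertex -0.105 0.584 0.354
endloop
endfacet
facet normal -0.263 0.531 0.805
outer loop
vertex -0.105 0.584 0.354
vertex 2.175 0.163 1.377
vertex 1.589 1.4 0.369
endloop
endfacet
facet normal 0.901 0.434 0.008
outer loop
vertex 1.589 1.4 0.369
vertex 2.565 -0.624 0.186
vertex 1.978 0.613 -0.822
endloop
endfacet
facet normal 0.901 0.434 0.008
outer loop
vertex 2.175 0.163 1.377
vertex 2.565 -0.624 0.186
vertex 1.589 1.4 0.369
endloop
endfacet
facet normal -0.820 -0.572 0.012
outer loop
vertex -4.419 3.959 -1.061
vertex -4.05 3.423 -1.382
vertex -4.07 3.467 -0.658
endloop
endfacet
facet normal -0.818 -0.119 0.563
outer loop
vertex -4.419 3.959 -1.061
vertex -4.07 3.467 -0.658
vertex -4.046 4.169 -0.475
endloop
endfacet
facet normal -0.782 0.545 0.303
outer loop
vertex -4.419 3.959 -1.061
vertex -4.046 4.169 -0.475
vertex -4.011 4.559 -1.086
endloop
endfacet
facet normal -0.762 0.501 -0.410
outer loop
vertex -4.419 3.959 -1.061
vertex -4.011 4.559 -1.086
vertex -4.013 4.098 -1.646
endloop
endfacet
facet normal -0.786 -0.188 -0.590
outer loop
vertex -4.419 3.959 -1.061
vertex -4.013 4.098 -1.646
vertex -4.05 3.423 -1.382
endloop
endfacet
facet normal -0.227 -0.238 0.944
outer loop
vertex -4.046 4.169 -0.475
vertex -4.07 3.467 -0.658
vertex -3.447 3.762 -0.434
endloop
endfacet
facet normal -0.231 -0.971 0.053
outer loop
vertex -4.07 3.467 -0.658
vertex -4.05 3.423 -1.382
vertex -3.449 3.301 -0.994
endloop
endfacet
facet normal -0.175 -0.350 -0.920
outer loop
vertex -4.05 3.423 -1.382
vertex -4.013 4.098 -1.646
vertex -3.414 3.691 -1.605
endloop
endfacet
facet normal -0.136 0.765 -0.629
outer loop
vertex -4.013 4.098 -1.646
vertex -4.011 4.559 -1.086
vertex -3.39 4.393 -1.422
endloop
endfacet
facet normal -0.168 0.835 0.523
outer loop
vertex -4.011 4.559 -1.086
vertex -4.046 4.169 -0.475
vertex -3.41 4.437 -0.698
endloop
endfacet
facet normal 0.762 -0.501 0.410
outer loop
vertex -3.041 3.901 -1.019
vertex -3.447 3.762 -0.434
vertex -3.449 3.301 -0.994
endloop
endfacet
facet normal 0.782 -0.545 -0.303
outer loop
vertex -3.041 3.901 -1.019
vertex -3.449 3.301 -0.994
vertex -3.414 3.691 -1.605
endloop
endfacet
facet normal 0.818 0.119 -0.563
outer loop
vertex -3.041 3.901 -1.019
vertex -3.414 3.691 -1.605
vertex -3.39 4.393 -1.422
endloop
endfacet
facet normal 0.820 0.572 -0.012
outer loop
vertex -3.041 3.901 -1.019
vertex -3.39 4.393 -1.422
vertex -3.41 4.437 -0.698
endloop
endfacet
facet normal 0.786 0.188 0.590
outer loop
vertex -3.041 3.901 -1.019
vertex -3.41 4.437 -0.698
vertex -3.447 3.762 -0.434
endloop
endfacet
facet normal 0.136 -0.765 0.629
outer loop
vertex -3.449 3.301 -0.994
vertex -3.447 3.762 -0.434
vertex -4.07 3.467 -0.658
endloop
endfacet
facet normal 0.168 -0.835 -0.523
outer loop
vertex -3.414 3.691 -1.605
vertex -3.449 3.301 -0.994
vertex -4.05 3.423 -1.382
endloop
endfacet
facet normal 0.227 0.238 -0.944
outer loop
vertex -3.39 4.393 -1.422
vertex -3.414 3.691 -1.605
vertex -4.013 4.098 -1.646
endloop
endfacet
facet normal 0.231 0.971 -0.053
outer loop
vertex -3.41 4.437 -0.698
vertex -3.39 4.393 -1.422
vertex -4.011 4.559 -1.086
endloop
endfacet
facet normal 0.175 0.350 0.920
outer loop
vertex -3.447 3.762 -0.434
vertex -3.41 4.437 -0.698
vertex -4.046 4.169 -0.475
endloop
endfacet

endsolid


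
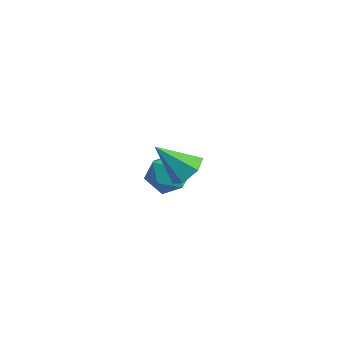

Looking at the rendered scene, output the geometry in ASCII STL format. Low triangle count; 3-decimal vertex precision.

solid 
facet normal 0.229 0.918 -0.324
outer loop
vertex -1.545 4.251 -4.329
vertex -2.297 4.639 -3.76
vertex -1.36 4.543 -3.37
endloop
endfacet
facet normal 0.807 0.503 -0.309
outer loop
vertex -1.545 4.251 -4.329
vertex -1.36 4.543 -3.37
vertex -0.957 3.677 -3.726
endloop
endfacet
facet normal 0.684 -0.063 -0.727
outer loop
vertex -1.545 4.251 -4.329
vertex -0.957 3.677 -3.726
vertex -1.646 3.236 -4.336
endloop
endfacet
facet normal 0.028 0.004 -1.000
outer loop
vertex -1.545 4.251 -4.329
vertex -1.646 3.236 -4.336
vertex -2.474 3.831 -4.357
endloop
endfacet
facet normal -0.253 0.610 -0.751
outer loop
vertex -1.545 4.251 -4.329
vertex -2.474 3.831 -4.357
vertex -2.297 4.639 -3.76
endloop
endfacet
facet normal 0.894 0.268 0.360
outer loop
vertex -0.957 3.677 -3.726
vertex -1.36 4.543 -3.37
vertex -1.346 3.709 -2.783
endloop
endfacet
facet normal -0.043 0.941 0.335
outer loop
vertex -1.36 4.543 -3.37
vertex -2.297 4.639 -3.76
vertex -2.174 4.304 -2.804
endloop
endfacet
facet normal -0.824 0.443 -0.355
outer loop
vertex -2.297 4.639 -3.76
vertex -2.474 3.831 -4.357
vertex -2.863 3.863 -3.414
endloop
endfacet
facet normal -0.368 -0.539 -0.757
outer loop
vertex -2.474 3.831 -4.357
vertex -1.646 3.236 -4.336
vertex -2.46 2.997 -3.77
endloop
endfacet
facet normal 0.694 -0.647 -0.316
outer loop
vertex -1.646 3.236 -4.336
vertex -0.957 3.677 -3.726
vertex -1.523 2.901 -3.38
endloop
endfacet
facet normal -0.028 -0.004 1.000
outer loop
vertex -2.275 3.289 -2.811
vertex -1.346 3.709 -2.783
vertex -2.174 4.304 -2.804
endloop
endfacet
facet normal -0.684 0.063 0.727
outer loop
vertex -2.275 3.289 -2.811
vertex -2.174 4.304 -2.804
vertex -2.863 3.863 -3.414
endloop
endfacet
facet normal -0.807 -0.503 0.309
outer loop
vertex -2.275 3.289 -2.811
vertex -2.863 3.863 -3.414
vertex -2.46 2.997 -3.77
endloop
endfacet
facet normal -0.229 -0.918 0.324
outer loop
vertex -2.275 3.289 -2.811
vertex -2.46 2.997 -3.77
vertex -1.523 2.901 -3.38
endloop
endfacet
facet normal 0.253 -0.610 0.751
outer loop
vertex -2.275 3.289 -2.811
vertex -1.523 2.901 -3.38
vertex -1.346 3.709 -2.783
endloop
endfacet
facet normal 0.368 0.539 0.757
outer loop
vertex -2.174 4.304 -2.804
vertex -1.346 3.709 -2.783
vertex -1.36 4.543 -3.37
endloop
endfacet
facet normal -0.694 0.647 0.316
outer loop
vertex -2.863 3.863 -3.414
vertex -2.174 4.304 -2.804
vertex -2.297 4.639 -3.76
endloop
endfacet
facet normal -0.894 -0.268 -0.360
outer loop
vertex -2.46 2.997 -3.77
vertex -2.863 3.863 -3.414
vertex -2.474 3.831 -4.357
endloop
endfacet
facet normal 0.043 -0.941 -0.335
outer loop
vertex -1.523 2.901 -3.38
vertex -2.46 2.997 -3.77
vertex -1.646 3.236 -4.336
endloop
endfacet
facet normal 0.824 -0.443 0.355
outer loop
vertex -1.346 3.709 -2.783
vertex -1.523 2.901 -3.38
vertex -0.957 3.677 -3.726
endloop
endfacet
facet normal 0.576 0.440 -0.689
outer loop
vertex 2.789 1.126 1.246
vertex 2.172 1.197 0.775
vertex 2.343 1.765 1.281
endloop
endfacet
facet normal 0.325 0.176 0.929
outer loop
vertex 2.789 1.126 1.246
vertex 2.343 1.765 1.281
vertex 1.208 0.463 1.925
endloop
endfacet
facet normal 0.576 0.440 -0.689
outer loop
vertex 2.343 1.765 1.281
vertex 2.172 1.197 0.775
vertex 1.726 1.836 0.81
endloop
endfacet
facet normal -0.404 0.664 0.629
outer loop
vertex 2.343 1.765 1.281
vertex 1.726 1.836 0.81
vertex 1.208 0.463 1.925
endloop
endfacet
facet normal 0.576 0.440 -0.689
outer loop
vertex 1.726 1.836 0.81
vertex 2.172 1.197 0.775
vertex 1.554 1.268 0.304
endloop
endfacet
facet normal -0.945 0.323 -0.041
outer loop
vertex 1.726 1.836 0.81
vertex 1.554 1.268 0.304
vertex 1.208 0.463 1.925
endloop
endfacet
facet normal 0.576 0.440 -0.689
outer loop
vertex 1.554 1.268 0.304
vertex 2.172 1.197 0.775
vertex 2.0 0.629 0.269
endloop
endfacet
facet normal -0.757 -0.506 -0.413
outer loop
vertex 1.554 1.268 0.304
vertex 2.0 0.629 0.269
vertex 1.208 0.463 1.925
endloop
endfacet
facet normal 0.577 0.439 -0.689
outer loop
vertex 2.0 0.629 0.269
vertex 2.172 1.197 0.775
vertex 2.617 0.558 0.74
endloop
endfacet
facet normal -0.028 -0.993 -0.113
outer loop
vertex 2.0 0.629 0.269
vertex 2.617 0.558 0.74
vertex 1.208 0.463 1.925
endloop
endfacet
facet normal 0.577 0.439 -0.689
outer loop
vertex 2.617 0.558 0.74
vertex 2.172 1.197 0.775
vertex 2.789 1.126 1.246
endloop
endfacet
facet normal 0.513 -0.652 0.558
outer loop
vertex 2.617 0.558 0.74
vertex 2.789 1.126 1.246
vertex 1.208 0.463 1.925
endloop
endfacet

endsolid


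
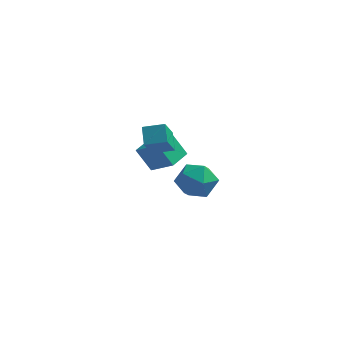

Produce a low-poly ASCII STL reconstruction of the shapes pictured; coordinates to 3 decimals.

solid 
facet normal -0.710 -0.693 0.122
outer loop
vertex 2.63 -3.247 2.657
vertex 3.312 -3.974 2.498
vertex 3.143 -3.636 3.434
endloop
endfacet
facet normal -0.854 -0.111 0.508
outer loop
vertex 2.63 -3.247 2.657
vertex 3.143 -3.636 3.434
vertex 2.983 -2.64 3.382
endloop
endfacet
facet normal -0.893 0.445 0.062
outer loop
vertex 2.63 -3.247 2.657
vertex 2.983 -2.64 3.382
vertex 3.054 -2.363 2.414
endloop
endfacet
facet normal -0.774 0.206 -0.599
outer loop
vertex 2.63 -3.247 2.657
vertex 3.054 -2.363 2.414
vertex 3.257 -3.187 1.868
endloop
endfacet
facet normal -0.661 -0.497 -0.563
outer loop
vertex 2.63 -3.247 2.657
vertex 3.257 -3.187 1.868
vertex 3.312 -3.974 2.498
endloop
endfacet
facet normal -0.307 0.000 0.952
outer loop
vertex 2.983 -2.64 3.382
vertex 3.143 -3.636 3.434
vertex 3.883 -2.993 3.672
endloop
endfacet
facet normal -0.074 -0.942 0.327
outer loop
vertex 3.143 -3.636 3.434
vertex 3.312 -3.974 2.498
vertex 4.086 -3.817 3.126
endloop
endfacet
facet normal 0.007 -0.625 -0.781
outer loop
vertex 3.312 -3.974 2.498
vertex 3.257 -3.187 1.868
vertex 4.157 -3.54 2.158
endloop
endfacet
facet normal -0.176 0.513 -0.840
outer loop
vertex 3.257 -3.187 1.868
vertex 3.054 -2.363 2.414
vertex 3.997 -2.544 2.106
endloop
endfacet
facet normal -0.370 0.900 0.230
outer loop
vertex 3.054 -2.363 2.414
vertex 2.983 -2.64 3.382
vertex 3.828 -2.206 3.042
endloop
endfacet
facet normal 0.774 -0.206 0.599
outer loop
vertex 4.51 -2.933 2.883
vertex 3.883 -2.993 3.672
vertex 4.086 -3.817 3.126
endloop
endfacet
facet normal 0.893 -0.445 -0.062
outer loop
vertex 4.51 -2.933 2.883
vertex 4.086 -3.817 3.126
vertex 4.157 -3.54 2.158
endloop
endfacet
facet normal 0.854 0.111 -0.508
outer loop
vertex 4.51 -2.933 2.883
vertex 4.157 -3.54 2.158
vertex 3.997 -2.544 2.106
endloop
endfacet
facet normal 0.710 0.693 -0.122
outer loop
vertex 4.51 -2.933 2.883
vertex 3.997 -2.544 2.106
vertex 3.828 -2.206 3.042
endloop
endfacet
facet normal 0.661 0.497 0.563
outer loop
vertex 4.51 -2.933 2.883
vertex 3.828 -2.206 3.042
vertex 3.883 -2.993 3.672
endloop
endfacet
facet normal 0.176 -0.513 0.840
outer loop
vertex 4.086 -3.817 3.126
vertex 3.883 -2.993 3.672
vertex 3.143 -3.636 3.434
endloop
endfacet
facet normal 0.370 -0.900 -0.230
outer loop
vertex 4.157 -3.54 2.158
vertex 4.086 -3.817 3.126
vertex 3.312 -3.974 2.498
endloop
endfacet
facet normal 0.307 -0.000 -0.952
outer loop
vertex 3.997 -2.544 2.106
vertex 4.157 -3.54 2.158
vertex 3.257 -3.187 1.868
endloop
endfacet
facet normal 0.074 0.942 -0.327
outer loop
vertex 3.828 -2.206 3.042
vertex 3.997 -2.544 2.106
vertex 3.054 -2.363 2.414
endloop
endfacet
facet normal -0.007 0.625 0.781
outer loop
vertex 3.883 -2.993 3.672
vertex 3.828 -2.206 3.042
vertex 2.983 -2.64 3.382
endloop
endfacet
facet normal -0.946 -0.235 -0.224
outer loop
vertex 0.13 0.182 2.439
vertex -0.211 0.913 3.112
vertex 0.138 1.24 1.293
endloop
endfacet
facet normal 0.325 -0.696 -0.640
outer loop
vertex 1.131 1.487 1.528
vertex 0.13 0.182 2.439
vertex 0.138 1.24 1.293
endloop
endfacet
facet normal -0.946 -0.235 -0.224
outer loop
vertex 0.138 1.24 1.293
vertex -0.211 0.913 3.112
vertex -0.203 1.971 1.966
endloop
endfacet
facet normal 0.005 0.679 -0.735
outer loop
vertex -0.203 1.971 1.966
vertex 1.131 1.487 1.528
vertex 0.138 1.24 1.293
endloop
endfacet
facet normal -0.005 -0.679 0.735
outer loop
vertex 0.13 0.182 2.439
vertex 0.782 1.16 3.347
vertex -0.211 0.913 3.112
endloop
endfacet
facet normal 0.325 -0.696 -0.640
outer loop
vertex 1.123 0.429 2.674
vertex 0.13 0.182 2.439
vertex 1.131 1.487 1.528
endloop
endfacet
facet normal -0.005 -0.679 0.735
outer loop
vertex 1.123 0.429 2.674
vertex 0.782 1.16 3.347
vertex 0.13 0.182 2.439
endloop
endfacet
facet normal -0.325 0.696 0.640
outer loop
vertex -0.211 0.913 3.112
vertex 0.782 1.16 3.347
vertex -0.203 1.971 1.966
endloop
endfacet
facet normal 0.005 0.679 -0.735
outer loop
vertex 0.79 2.218 2.201
vertex 1.131 1.487 1.528
vertex -0.203 1.971 1.966
endloop
endfacet
facet normal -0.325 0.696 0.640
outer loop
vertex -0.203 1.971 1.966
vertex 0.782 1.16 3.347
vertex 0.79 2.218 2.201
endloop
endfacet
facet normal 0.946 0.235 0.224
outer loop
vertex 0.79 2.218 2.201
vertex 1.123 0.429 2.674
vertex 1.131 1.487 1.528
endloop
endfacet
facet normal 0.946 0.235 0.224
outer loop
vertex 0.782 1.16 3.347
vertex 1.123 0.429 2.674
vertex 0.79 2.218 2.201
endloop
endfacet
facet normal -0.545 0.034 0.838
outer loop
vertex 0.219 1.785 1.519
vertex 0.51 2.951 1.661
vertex -0.962 2.176 0.735
endloop
endfacet
facet normal -0.241 -0.963 -0.118
outer loop
vertex -0.21 2.129 -0.421
vertex 0.219 1.785 1.519
vertex -0.962 2.176 0.735
endloop
endfacet
facet normal -0.545 0.034 0.838
outer loop
vertex -0.962 2.176 0.735
vertex 0.51 2.951 1.661
vertex -0.671 3.341 0.877
endloop
endfacet
facet normal -0.803 0.266 -0.533
outer loop
vertex -0.671 3.341 0.877
vertex -0.21 2.129 -0.421
vertex -0.962 2.176 0.735
endloop
endfacet
facet normal 0.803 -0.265 0.533
outer loop
vertex 0.219 1.785 1.519
vertex 1.262 2.904 0.505
vertex 0.51 2.951 1.661
endloop
endfacet
facet normal -0.240 -0.964 -0.118
outer loop
vertex 0.971 1.739 0.363
vertex 0.219 1.785 1.519
vertex -0.21 2.129 -0.421
endloop
endfacet
facet normal 0.803 -0.266 0.533
outer loop
vertex 0.971 1.739 0.363
vertex 1.262 2.904 0.505
vertex 0.219 1.785 1.519
endloop
endfacet
facet normal 0.240 0.964 0.117
outer loop
vertex 0.51 2.951 1.661
vertex 1.262 2.904 0.505
vertex -0.671 3.341 0.877
endloop
endfacet
facet normal -0.803 0.265 -0.533
outer loop
vertex 0.081 3.295 -0.279
vertex -0.21 2.129 -0.421
vertex -0.671 3.341 0.877
endloop
endfacet
facet normal 0.241 0.963 0.118
outer loop
vertex -0.671 3.341 0.877
vertex 1.262 2.904 0.505
vertex 0.081 3.295 -0.279
endloop
endfacet
facet normal 0.545 -0.034 -0.838
outer loop
vertex 0.081 3.295 -0.279
vertex 0.971 1.739 0.363
vertex -0.21 2.129 -0.421
endloop
endfacet
facet normal 0.545 -0.034 -0.838
outer loop
vertex 1.262 2.904 0.505
vertex 0.971 1.739 0.363
vertex 0.081 3.295 -0.279
endloop
endfacet

endsolid


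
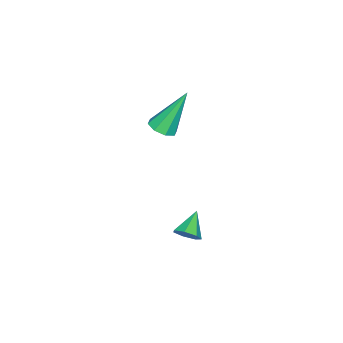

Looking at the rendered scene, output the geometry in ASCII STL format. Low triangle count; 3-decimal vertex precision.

solid 
facet normal 0.311 -0.348 -0.884
outer loop
vertex 0.285 0.293 0.974
vertex -0.019 0.684 0.713
vertex 0.505 0.655 0.909
endloop
endfacet
facet normal 0.688 -0.299 0.661
outer loop
vertex 0.285 0.293 0.974
vertex 0.505 0.655 0.909
vertex -0.601 1.336 2.367
endloop
endfacet
facet normal 0.312 -0.348 -0.884
outer loop
vertex 0.505 0.655 0.909
vertex -0.019 0.684 0.713
vertex 0.417 1.034 0.729
endloop
endfacet
facet normal 0.812 0.394 0.432
outer loop
vertex 0.505 0.655 0.909
vertex 0.417 1.034 0.729
vertex -0.601 1.336 2.367
endloop
endfacet
facet normal 0.312 -0.349 -0.884
outer loop
vertex 0.417 1.034 0.729
vertex -0.019 0.684 0.713
vertex 0.074 1.208 0.539
endloop
endfacet
facet normal 0.411 0.907 0.088
outer loop
vertex 0.417 1.034 0.729
vertex 0.074 1.208 0.539
vertex -0.601 1.336 2.367
endloop
endfacet
facet normal 0.310 -0.349 -0.885
outer loop
vertex 0.074 1.208 0.539
vertex -0.019 0.684 0.713
vertex -0.324 1.075 0.452
endloop
endfacet
facet normal -0.279 0.945 -0.169
outer loop
vertex 0.074 1.208 0.539
vertex -0.324 1.075 0.452
vertex -0.601 1.336 2.367
endloop
endfacet
facet normal 0.310 -0.349 -0.885
outer loop
vertex -0.324 1.075 0.452
vertex -0.019 0.684 0.713
vertex -0.543 0.713 0.518
endloop
endfacet
facet normal -0.855 0.483 -0.189
outer loop
vertex -0.324 1.075 0.452
vertex -0.543 0.713 0.518
vertex -0.601 1.336 2.367
endloop
endfacet
facet normal 0.310 -0.349 -0.884
outer loop
vertex -0.543 0.713 0.518
vertex -0.019 0.684 0.713
vertex -0.456 0.334 0.698
endloop
endfacet
facet normal -0.978 -0.206 0.039
outer loop
vertex -0.543 0.713 0.518
vertex -0.456 0.334 0.698
vertex -0.601 1.336 2.367
endloop
endfacet
facet normal 0.310 -0.349 -0.884
outer loop
vertex -0.456 0.334 0.698
vertex -0.019 0.684 0.713
vertex -0.113 0.16 0.887
endloop
endfacet
facet normal -0.577 -0.721 0.383
outer loop
vertex -0.456 0.334 0.698
vertex -0.113 0.16 0.887
vertex -0.601 1.336 2.367
endloop
endfacet
facet normal 0.310 -0.349 -0.884
outer loop
vertex -0.113 0.16 0.887
vertex -0.019 0.684 0.713
vertex 0.285 0.293 0.974
endloop
endfacet
facet normal 0.114 -0.759 0.641
outer loop
vertex -0.113 0.16 0.887
vertex 0.285 0.293 0.974
vertex -0.601 1.336 2.367
endloop
endfacet
facet normal 0.818 0.068 -0.572
outer loop
vertex 2.112 2.664 -2.475
vertex 1.819 2.606 -2.901
vertex 1.953 3.045 -2.657
endloop
endfacet
facet normal 0.084 0.458 0.885
outer loop
vertex 2.112 2.664 -2.475
vertex 1.953 3.045 -2.657
vertex 0.961 2.534 -2.299
endloop
endfacet
facet normal 0.817 0.069 -0.572
outer loop
vertex 1.953 3.045 -2.657
vertex 1.819 2.606 -2.901
vertex 1.693 3.096 -3.022
endloop
endfacet
facet normal -0.324 0.877 0.354
outer loop
vertex 1.953 3.045 -2.657
vertex 1.693 3.096 -3.022
vertex 0.961 2.534 -2.299
endloop
endfacet
facet normal 0.816 0.068 -0.574
outer loop
vertex 1.693 3.096 -3.022
vertex 1.819 2.606 -2.901
vertex 1.527 2.777 -3.296
endloop
endfacet
facet normal -0.740 0.617 -0.270
outer loop
vertex 1.693 3.096 -3.022
vertex 1.527 2.777 -3.296
vertex 0.961 2.534 -2.299
endloop
endfacet
facet normal 0.816 0.070 -0.573
outer loop
vertex 1.527 2.777 -3.296
vertex 1.819 2.606 -2.901
vertex 1.582 2.33 -3.272
endloop
endfacet
facet normal -0.848 -0.132 -0.513
outer loop
vertex 1.527 2.777 -3.296
vertex 1.582 2.33 -3.272
vertex 0.961 2.534 -2.299
endloop
endfacet
facet normal 0.817 0.069 -0.573
outer loop
vertex 1.582 2.33 -3.272
vertex 1.819 2.606 -2.901
vertex 1.815 2.09 -2.969
endloop
endfacet
facet normal -0.569 -0.799 -0.195
outer loop
vertex 1.582 2.33 -3.272
vertex 1.815 2.09 -2.969
vertex 0.961 2.534 -2.299
endloop
endfacet
facet normal 0.817 0.069 -0.572
outer loop
vertex 1.815 2.09 -2.969
vertex 1.819 2.606 -2.901
vertex 2.051 2.239 -2.614
endloop
endfacet
facet normal -0.111 -0.888 0.447
outer loop
vertex 1.815 2.09 -2.969
vertex 2.051 2.239 -2.614
vertex 0.961 2.534 -2.299
endloop
endfacet
facet normal 0.817 0.070 -0.572
outer loop
vertex 2.051 2.239 -2.614
vertex 1.819 2.606 -2.901
vertex 2.112 2.664 -2.475
endloop
endfacet
facet normal 0.179 -0.329 0.927
outer loop
vertex 2.051 2.239 -2.614
vertex 2.112 2.664 -2.475
vertex 0.961 2.534 -2.299
endloop
endfacet

endsolid


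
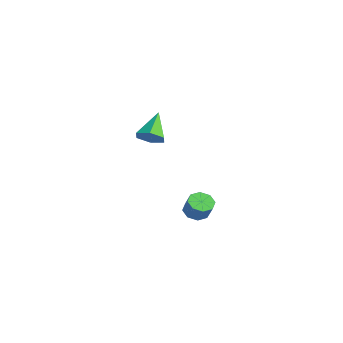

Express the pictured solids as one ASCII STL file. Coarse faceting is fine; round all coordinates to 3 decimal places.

solid 
facet normal 0.527 -0.539 -0.657
outer loop
vertex -2.964 -3.028 2.415
vertex -3.472 -2.75 1.779
vertex -2.763 -2.31 1.987
endloop
endfacet
facet normal 0.567 0.299 0.768
outer loop
vertex -2.964 -3.028 2.415
vertex -2.763 -2.31 1.987
vertex -4.468 -1.73 3.021
endloop
endfacet
facet normal 0.527 -0.539 -0.657
outer loop
vertex -2.763 -2.31 1.987
vertex -3.472 -2.75 1.779
vertex -3.271 -2.032 1.351
endloop
endfacet
facet normal 0.376 0.921 0.103
outer loop
vertex -2.763 -2.31 1.987
vertex -3.271 -2.032 1.351
vertex -4.468 -1.73 3.021
endloop
endfacet
facet normal 0.527 -0.539 -0.657
outer loop
vertex -3.271 -2.032 1.351
vertex -3.472 -2.75 1.779
vertex -3.98 -2.472 1.143
endloop
endfacet
facet normal -0.385 0.820 -0.424
outer loop
vertex -3.271 -2.032 1.351
vertex -3.98 -2.472 1.143
vertex -4.468 -1.73 3.021
endloop
endfacet
facet normal 0.527 -0.540 -0.657
outer loop
vertex -3.98 -2.472 1.143
vertex -3.472 -2.75 1.779
vertex -4.181 -3.19 1.572
endloop
endfacet
facet normal -0.953 0.096 -0.286
outer loop
vertex -3.98 -2.472 1.143
vertex -4.181 -3.19 1.572
vertex -4.468 -1.73 3.021
endloop
endfacet
facet normal 0.527 -0.540 -0.656
outer loop
vertex -4.181 -3.19 1.572
vertex -3.472 -2.75 1.779
vertex -3.674 -3.468 2.208
endloop
endfacet
facet normal -0.762 -0.525 0.378
outer loop
vertex -4.181 -3.19 1.572
vertex -3.674 -3.468 2.208
vertex -4.468 -1.73 3.021
endloop
endfacet
facet normal 0.526 -0.540 -0.657
outer loop
vertex -3.674 -3.468 2.208
vertex -3.472 -2.75 1.779
vertex -2.964 -3.028 2.415
endloop
endfacet
facet normal -0.001 -0.424 0.906
outer loop
vertex -3.674 -3.468 2.208
vertex -2.964 -3.028 2.415
vertex -4.468 -1.73 3.021
endloop
endfacet
facet normal -0.524 0.004 -0.852
outer loop
vertex 3.509 -3.721 -0.761
vertex 2.935 -3.498 -0.407
vertex 3.476 -3.179 -0.738
endloop
endfacet
facet normal 0.850 0.074 -0.522
outer loop
vertex 3.509 -3.721 -0.761
vertex 3.476 -3.179 -0.738
vertex 4.059 -3.725 0.133
endloop
endfacet
facet normal 0.850 0.074 -0.522
outer loop
vertex 4.059 -3.725 0.133
vertex 3.476 -3.179 -0.738
vertex 4.026 -3.183 0.156
endloop
endfacet
facet normal 0.524 -0.004 0.852
outer loop
vertex 4.059 -3.725 0.133
vertex 4.026 -3.183 0.156
vertex 3.485 -3.502 0.487
endloop
endfacet
facet normal -0.523 0.003 -0.852
outer loop
vertex 3.476 -3.179 -0.738
vertex 2.935 -3.498 -0.407
vertex 3.126 -2.824 -0.522
endloop
endfacet
facet normal 0.558 0.757 -0.340
outer loop
vertex 3.476 -3.179 -0.738
vertex 3.126 -2.824 -0.522
vertex 4.026 -3.183 0.156
endloop
endfacet
facet normal 0.558 0.757 -0.339
outer loop
vertex 4.026 -3.183 0.156
vertex 3.126 -2.824 -0.522
vertex 3.676 -2.828 0.373
endloop
endfacet
facet normal 0.524 -0.004 0.852
outer loop
vertex 4.026 -3.183 0.156
vertex 3.676 -2.828 0.373
vertex 3.485 -3.502 0.487
endloop
endfacet
facet normal -0.524 0.003 -0.852
outer loop
vertex 3.126 -2.824 -0.522
vertex 2.935 -3.498 -0.407
vertex 2.664 -2.864 -0.238
endloop
endfacet
facet normal -0.061 0.997 0.042
outer loop
vertex 3.126 -2.824 -0.522
vertex 2.664 -2.864 -0.238
vertex 3.676 -2.828 0.373
endloop
endfacet
facet normal -0.061 0.997 0.042
outer loop
vertex 3.676 -2.828 0.373
vertex 2.664 -2.864 -0.238
vertex 3.214 -2.868 0.657
endloop
endfacet
facet normal 0.524 -0.004 0.852
outer loop
vertex 3.676 -2.828 0.373
vertex 3.214 -2.868 0.657
vertex 3.485 -3.502 0.487
endloop
endfacet
facet normal -0.524 0.003 -0.852
outer loop
vertex 2.664 -2.864 -0.238
vertex 2.935 -3.498 -0.407
vertex 2.361 -3.275 -0.053
endloop
endfacet
facet normal -0.643 0.654 0.398
outer loop
vertex 2.664 -2.864 -0.238
vertex 2.361 -3.275 -0.053
vertex 3.214 -2.868 0.657
endloop
endfacet
facet normal -0.644 0.653 0.399
outer loop
vertex 3.214 -2.868 0.657
vertex 2.361 -3.275 -0.053
vertex 2.911 -3.279 0.841
endloop
endfacet
facet normal 0.524 -0.005 0.852
outer loop
vertex 3.214 -2.868 0.657
vertex 2.911 -3.279 0.841
vertex 3.485 -3.502 0.487
endloop
endfacet
facet normal -0.524 0.004 -0.852
outer loop
vertex 2.361 -3.275 -0.053
vertex 2.935 -3.498 -0.407
vertex 2.394 -3.817 -0.076
endloop
endfacet
facet normal -0.850 -0.074 0.522
outer loop
vertex 2.361 -3.275 -0.053
vertex 2.394 -3.817 -0.076
vertex 2.911 -3.279 0.841
endloop
endfacet
facet normal -0.850 -0.074 0.522
outer loop
vertex 2.911 -3.279 0.841
vertex 2.394 -3.817 -0.076
vertex 2.944 -3.821 0.818
endloop
endfacet
facet normal 0.524 -0.004 0.852
outer loop
vertex 2.911 -3.279 0.841
vertex 2.944 -3.821 0.818
vertex 3.485 -3.502 0.487
endloop
endfacet
facet normal -0.524 0.004 -0.852
outer loop
vertex 2.394 -3.817 -0.076
vertex 2.935 -3.498 -0.407
vertex 2.744 -4.172 -0.293
endloop
endfacet
facet normal -0.558 -0.757 0.340
outer loop
vertex 2.394 -3.817 -0.076
vertex 2.744 -4.172 -0.293
vertex 2.944 -3.821 0.818
endloop
endfacet
facet normal -0.558 -0.757 0.340
outer loop
vertex 2.944 -3.821 0.818
vertex 2.744 -4.172 -0.293
vertex 3.294 -4.176 0.602
endloop
endfacet
facet normal 0.523 -0.003 0.852
outer loop
vertex 2.944 -3.821 0.818
vertex 3.294 -4.176 0.602
vertex 3.485 -3.502 0.487
endloop
endfacet
facet normal -0.524 0.004 -0.852
outer loop
vertex 2.744 -4.172 -0.293
vertex 2.935 -3.498 -0.407
vertex 3.206 -4.132 -0.577
endloop
endfacet
facet normal 0.061 -0.997 -0.042
outer loop
vertex 2.744 -4.172 -0.293
vertex 3.206 -4.132 -0.577
vertex 3.294 -4.176 0.602
endloop
endfacet
facet normal 0.061 -0.997 -0.042
outer loop
vertex 3.294 -4.176 0.602
vertex 3.206 -4.132 -0.577
vertex 3.756 -4.136 0.318
endloop
endfacet
facet normal 0.524 -0.003 0.852
outer loop
vertex 3.294 -4.176 0.602
vertex 3.756 -4.136 0.318
vertex 3.485 -3.502 0.487
endloop
endfacet
facet normal -0.524 0.005 -0.852
outer loop
vertex 3.206 -4.132 -0.577
vertex 2.935 -3.498 -0.407
vertex 3.509 -3.721 -0.761
endloop
endfacet
facet normal 0.644 -0.653 -0.399
outer loop
vertex 3.206 -4.132 -0.577
vertex 3.509 -3.721 -0.761
vertex 3.756 -4.136 0.318
endloop
endfacet
facet normal 0.643 -0.654 -0.399
outer loop
vertex 3.756 -4.136 0.318
vertex 3.509 -3.721 -0.761
vertex 4.059 -3.725 0.133
endloop
endfacet
facet normal 0.524 -0.003 0.852
outer loop
vertex 3.756 -4.136 0.318
vertex 4.059 -3.725 0.133
vertex 3.485 -3.502 0.487
endloop
endfacet

endsolid


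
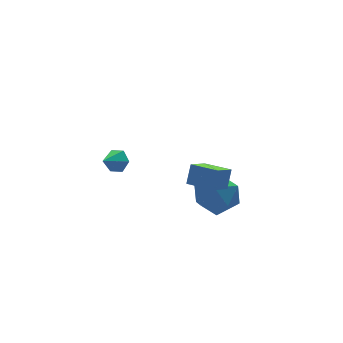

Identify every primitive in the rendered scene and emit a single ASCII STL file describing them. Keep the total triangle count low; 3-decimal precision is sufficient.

solid 
facet normal 0.788 0.302 -0.537
outer loop
vertex -1.66 3.177 0.74
vertex -2.035 3.148 0.173
vertex -2.009 3.723 0.535
endloop
endfacet
facet normal -0.047 0.325 0.945
outer loop
vertex -1.66 3.177 0.74
vertex -2.009 3.723 0.535
vertex -2.965 2.792 0.807
endloop
endfacet
facet normal 0.788 0.302 -0.537
outer loop
vertex -2.009 3.723 0.535
vertex -2.035 3.148 0.173
vertex -2.384 3.695 -0.031
endloop
endfacet
facet normal -0.596 0.718 0.360
outer loop
vertex -2.009 3.723 0.535
vertex -2.384 3.695 -0.031
vertex -2.965 2.792 0.807
endloop
endfacet
facet normal 0.788 0.302 -0.537
outer loop
vertex -2.384 3.695 -0.031
vertex -2.035 3.148 0.173
vertex -2.41 3.12 -0.393
endloop
endfacet
facet normal -0.902 0.259 -0.346
outer loop
vertex -2.384 3.695 -0.031
vertex -2.41 3.12 -0.393
vertex -2.965 2.792 0.807
endloop
endfacet
facet normal 0.788 0.301 -0.537
outer loop
vertex -2.41 3.12 -0.393
vertex -2.035 3.148 0.173
vertex -2.061 2.573 -0.188
endloop
endfacet
facet normal -0.656 -0.593 -0.466
outer loop
vertex -2.41 3.12 -0.393
vertex -2.061 2.573 -0.188
vertex -2.965 2.792 0.807
endloop
endfacet
facet normal 0.788 0.302 -0.537
outer loop
vertex -2.061 2.573 -0.188
vertex -2.035 3.148 0.173
vertex -1.686 2.602 0.378
endloop
endfacet
facet normal -0.106 -0.987 0.121
outer loop
vertex -2.061 2.573 -0.188
vertex -1.686 2.602 0.378
vertex -2.965 2.792 0.807
endloop
endfacet
facet normal 0.788 0.302 -0.537
outer loop
vertex -1.686 2.602 0.378
vertex -2.035 3.148 0.173
vertex -1.66 3.177 0.74
endloop
endfacet
facet normal 0.198 -0.529 0.825
outer loop
vertex -1.686 2.602 0.378
vertex -1.66 3.177 0.74
vertex -2.965 2.792 0.807
endloop
endfacet
facet normal -0.410 -0.343 -0.845
outer loop
vertex -1.037 -3.854 2.806
vertex -1.689 -2.651 2.634
vertex -0.077 -3.426 2.167
endloop
endfacet
facet normal 0.472 -0.872 0.125
outer loop
vertex 0.349 -3.069 3.046
vertex -1.037 -3.854 2.806
vertex -0.077 -3.426 2.167
endloop
endfacet
facet normal -0.410 -0.343 -0.845
outer loop
vertex -0.077 -3.426 2.167
vertex -1.689 -2.651 2.634
vertex -0.729 -2.222 1.995
endloop
endfacet
facet normal 0.780 0.348 -0.520
outer loop
vertex -0.729 -2.222 1.995
vertex 0.349 -3.069 3.046
vertex -0.077 -3.426 2.167
endloop
endfacet
facet normal -0.780 -0.349 0.520
outer loop
vertex -1.037 -3.854 2.806
vertex -1.263 -2.294 3.513
vertex -1.689 -2.651 2.634
endloop
endfacet
facet normal 0.473 -0.872 0.124
outer loop
vertex -0.611 -3.498 3.685
vertex -1.037 -3.854 2.806
vertex 0.349 -3.069 3.046
endloop
endfacet
facet normal -0.780 -0.348 0.519
outer loop
vertex -0.611 -3.498 3.685
vertex -1.263 -2.294 3.513
vertex -1.037 -3.854 2.806
endloop
endfacet
facet normal -0.473 0.872 -0.125
outer loop
vertex -1.689 -2.651 2.634
vertex -1.263 -2.294 3.513
vertex -0.729 -2.222 1.995
endloop
endfacet
facet normal 0.780 0.349 -0.519
outer loop
vertex -0.303 -1.866 2.874
vertex 0.349 -3.069 3.046
vertex -0.729 -2.222 1.995
endloop
endfacet
facet normal -0.472 0.873 -0.125
outer loop
vertex -0.729 -2.222 1.995
vertex -1.263 -2.294 3.513
vertex -0.303 -1.866 2.874
endloop
endfacet
facet normal 0.410 0.343 0.845
outer loop
vertex -0.303 -1.866 2.874
vertex -0.611 -3.498 3.685
vertex 0.349 -3.069 3.046
endloop
endfacet
facet normal 0.410 0.343 0.845
outer loop
vertex -1.263 -2.294 3.513
vertex -0.611 -3.498 3.685
vertex -0.303 -1.866 2.874
endloop
endfacet
facet normal -0.953 0.295 -0.063
outer loop
vertex -0.302 -1.157 -0.355
vertex -0.648 -2.139 0.279
vertex -0.366 -1.105 0.862
endloop
endfacet
facet normal -0.512 0.857 -0.064
outer loop
vertex -0.302 -1.157 -0.355
vertex -0.366 -1.105 0.862
vertex 0.572 -0.588 0.278
endloop
endfacet
facet normal -0.066 0.785 -0.615
outer loop
vertex -0.302 -1.157 -0.355
vertex 0.572 -0.588 0.278
vertex 0.869 -1.302 -0.665
endloop
endfacet
facet normal -0.231 0.180 -0.956
outer loop
vertex -0.302 -1.157 -0.355
vertex 0.869 -1.302 -0.665
vertex 0.115 -2.261 -0.664
endloop
endfacet
facet normal -0.779 -0.122 -0.615
outer loop
vertex -0.302 -1.157 -0.355
vertex 0.115 -2.261 -0.664
vertex -0.648 -2.139 0.279
endloop
endfacet
facet normal -0.126 0.834 0.537
outer loop
vertex 0.572 -0.588 0.278
vertex -0.366 -1.105 0.862
vertex 0.765 -1.219 1.304
endloop
endfacet
facet normal -0.840 -0.074 0.537
outer loop
vertex -0.366 -1.105 0.862
vertex -0.648 -2.139 0.279
vertex 0.011 -2.178 1.305
endloop
endfacet
facet normal -0.559 -0.749 -0.355
outer loop
vertex -0.648 -2.139 0.279
vertex 0.115 -2.261 -0.664
vertex 0.308 -2.892 0.362
endloop
endfacet
facet normal 0.329 -0.259 -0.908
outer loop
vertex 0.115 -2.261 -0.664
vertex 0.869 -1.302 -0.665
vertex 1.246 -2.375 -0.222
endloop
endfacet
facet normal 0.597 0.719 -0.356
outer loop
vertex 0.869 -1.302 -0.665
vertex 0.572 -0.588 0.278
vertex 1.528 -1.341 0.361
endloop
endfacet
facet normal 0.231 -0.180 0.956
outer loop
vertex 1.182 -2.323 0.995
vertex 0.765 -1.219 1.304
vertex 0.011 -2.178 1.305
endloop
endfacet
facet normal 0.066 -0.785 0.615
outer loop
vertex 1.182 -2.323 0.995
vertex 0.011 -2.178 1.305
vertex 0.308 -2.892 0.362
endloop
endfacet
facet normal 0.512 -0.857 0.064
outer loop
vertex 1.182 -2.323 0.995
vertex 0.308 -2.892 0.362
vertex 1.246 -2.375 -0.222
endloop
endfacet
facet normal 0.953 -0.295 0.063
outer loop
vertex 1.182 -2.323 0.995
vertex 1.246 -2.375 -0.222
vertex 1.528 -1.341 0.361
endloop
endfacet
facet normal 0.779 0.122 0.615
outer loop
vertex 1.182 -2.323 0.995
vertex 1.528 -1.341 0.361
vertex 0.765 -1.219 1.304
endloop
endfacet
facet normal -0.329 0.259 0.908
outer loop
vertex 0.011 -2.178 1.305
vertex 0.765 -1.219 1.304
vertex -0.366 -1.105 0.862
endloop
endfacet
facet normal -0.597 -0.719 0.356
outer loop
vertex 0.308 -2.892 0.362
vertex 0.011 -2.178 1.305
vertex -0.648 -2.139 0.279
endloop
endfacet
facet normal 0.126 -0.834 -0.537
outer loop
vertex 1.246 -2.375 -0.222
vertex 0.308 -2.892 0.362
vertex 0.115 -2.261 -0.664
endloop
endfacet
facet normal 0.840 0.074 -0.537
outer loop
vertex 1.528 -1.341 0.361
vertex 1.246 -2.375 -0.222
vertex 0.869 -1.302 -0.665
endloop
endfacet
facet normal 0.559 0.749 0.355
outer loop
vertex 0.765 -1.219 1.304
vertex 1.528 -1.341 0.361
vertex 0.572 -0.588 0.278
endloop
endfacet

endsolid
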